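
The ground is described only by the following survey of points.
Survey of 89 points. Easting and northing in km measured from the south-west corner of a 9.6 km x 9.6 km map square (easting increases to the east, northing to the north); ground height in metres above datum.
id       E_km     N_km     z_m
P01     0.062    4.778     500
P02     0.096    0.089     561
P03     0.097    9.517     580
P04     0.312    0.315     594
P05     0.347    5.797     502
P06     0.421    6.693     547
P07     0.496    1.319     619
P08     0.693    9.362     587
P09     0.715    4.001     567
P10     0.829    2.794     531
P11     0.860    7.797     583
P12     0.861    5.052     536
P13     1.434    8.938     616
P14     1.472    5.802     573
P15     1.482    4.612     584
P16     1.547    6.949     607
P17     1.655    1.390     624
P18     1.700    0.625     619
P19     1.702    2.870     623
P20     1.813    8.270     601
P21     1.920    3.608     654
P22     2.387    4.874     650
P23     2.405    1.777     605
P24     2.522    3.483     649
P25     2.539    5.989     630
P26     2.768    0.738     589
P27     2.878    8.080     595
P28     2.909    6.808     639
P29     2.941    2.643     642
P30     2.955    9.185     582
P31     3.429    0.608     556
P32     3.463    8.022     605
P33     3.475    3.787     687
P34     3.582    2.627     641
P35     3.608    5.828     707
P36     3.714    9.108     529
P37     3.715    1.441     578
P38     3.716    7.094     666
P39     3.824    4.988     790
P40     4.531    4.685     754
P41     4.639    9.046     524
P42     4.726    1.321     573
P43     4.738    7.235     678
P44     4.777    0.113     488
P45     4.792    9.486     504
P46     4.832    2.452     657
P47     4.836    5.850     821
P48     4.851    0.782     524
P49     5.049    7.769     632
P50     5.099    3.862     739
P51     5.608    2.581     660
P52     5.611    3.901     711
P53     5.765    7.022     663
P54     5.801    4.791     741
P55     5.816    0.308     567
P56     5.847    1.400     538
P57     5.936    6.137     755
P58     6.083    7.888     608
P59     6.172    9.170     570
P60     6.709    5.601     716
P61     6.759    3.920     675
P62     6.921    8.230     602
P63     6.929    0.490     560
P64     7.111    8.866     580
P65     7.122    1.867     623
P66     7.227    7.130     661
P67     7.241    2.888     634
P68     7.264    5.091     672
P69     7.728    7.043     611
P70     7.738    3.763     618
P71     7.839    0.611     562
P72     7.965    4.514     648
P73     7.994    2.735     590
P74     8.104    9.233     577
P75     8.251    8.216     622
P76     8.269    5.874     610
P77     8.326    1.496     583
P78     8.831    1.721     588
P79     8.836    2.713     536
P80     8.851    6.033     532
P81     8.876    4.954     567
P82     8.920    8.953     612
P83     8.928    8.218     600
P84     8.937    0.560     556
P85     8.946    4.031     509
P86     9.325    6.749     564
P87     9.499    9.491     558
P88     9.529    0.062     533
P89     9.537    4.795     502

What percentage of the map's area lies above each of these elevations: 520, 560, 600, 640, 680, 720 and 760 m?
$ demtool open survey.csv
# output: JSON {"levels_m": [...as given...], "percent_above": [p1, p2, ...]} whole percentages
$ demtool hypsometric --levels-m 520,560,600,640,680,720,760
{"levels_m": [520, 560, 600, 640, 680, 720, 760], "percent_above": [94, 80, 52, 29, 15, 9, 4]}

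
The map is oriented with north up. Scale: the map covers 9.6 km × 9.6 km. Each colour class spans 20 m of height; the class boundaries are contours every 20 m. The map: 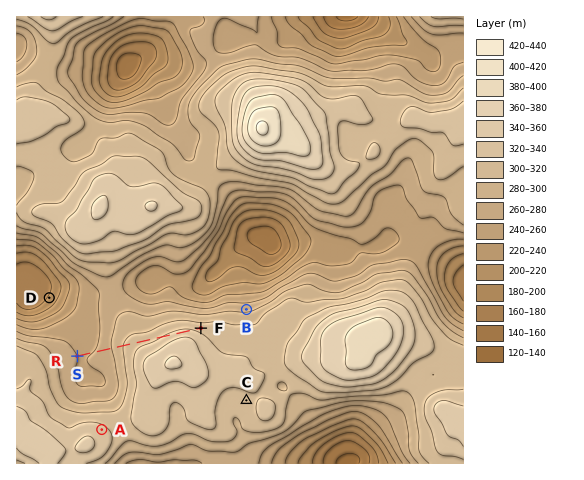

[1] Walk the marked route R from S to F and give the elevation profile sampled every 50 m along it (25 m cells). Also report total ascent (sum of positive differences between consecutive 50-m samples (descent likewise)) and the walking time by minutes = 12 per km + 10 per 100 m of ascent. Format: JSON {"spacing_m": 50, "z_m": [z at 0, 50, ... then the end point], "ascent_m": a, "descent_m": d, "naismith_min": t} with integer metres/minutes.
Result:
{"spacing_m": 50, "z_m": [260, 259, 258, 258, 258, 259, 259, 260, 261, 262, 264, 266, 269, 272, 275, 280, 284, 288, 292, 296, 299, 302, 305, 307, 309, 310, 311, 312, 312, 313, 313, 313, 314, 314, 315, 317, 318, 320, 321, 323, 324, 325, 326, 327, 328, 328, 328, 327, 326, 324, 322, 319, 317, 314, 311, 311], "ascent_m": 70, "descent_m": 19, "naismith_min": 40}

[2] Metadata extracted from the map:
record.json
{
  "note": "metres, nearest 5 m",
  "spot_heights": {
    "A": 325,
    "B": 275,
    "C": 315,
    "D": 185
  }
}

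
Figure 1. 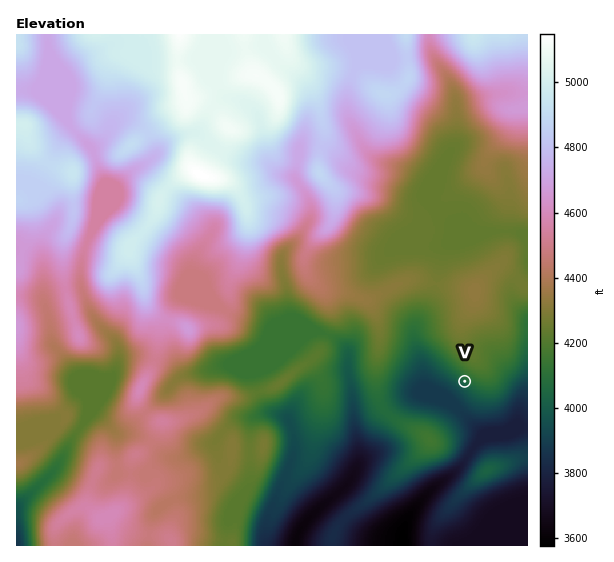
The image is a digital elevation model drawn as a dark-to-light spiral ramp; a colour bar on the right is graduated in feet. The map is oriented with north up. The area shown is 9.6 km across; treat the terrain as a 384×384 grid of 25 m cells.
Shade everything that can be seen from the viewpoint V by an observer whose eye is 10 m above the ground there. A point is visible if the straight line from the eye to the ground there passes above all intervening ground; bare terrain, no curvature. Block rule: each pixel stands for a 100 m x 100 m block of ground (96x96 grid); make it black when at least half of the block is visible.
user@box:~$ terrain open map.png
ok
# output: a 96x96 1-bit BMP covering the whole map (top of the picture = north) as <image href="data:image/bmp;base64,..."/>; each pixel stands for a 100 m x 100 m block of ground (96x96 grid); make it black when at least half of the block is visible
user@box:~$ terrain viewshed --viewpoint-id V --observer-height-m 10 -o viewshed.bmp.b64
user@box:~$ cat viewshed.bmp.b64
<image width="96" height="96" href="data:image/bmp;base64,Qk2+BAAAAAAAAD4AAAAoAAAAYAAAAGAAAAABAAEAAAAAAIAEAAATCwAAEwsAAAIAAAAAAAAA////AAAAAAAAADAD/GAAAAAAAAAAADgH/+AAAAAAAAAAADwH/+AAAAAAAAAAAD4P/mAAAAAAAAAAAD8H/nAAAAAAAAAAAB8D/jAAAAAAAAAAAB8D/jAAAAAAAAAAAB+D/jgAAAAAQAAAAB+D/xwAAAAAYAAAAA+D/xwAAAAAIAAAAAQT/44AAAAAMAAAAAAf/84AAAAAGAAAAAAf+ccAAAAAHAAAAAAf8IcAAAAADwAAAAA/8AMAAAAAD8AAAAD/4AOAAAAAD/gAAAH/4AOAAAAAB/8AAAHHwAPAAAAAB/8AAAAHwAPAAAAAR/8AAAAHwEPAAAAD9/8AAAAH8OPAAAAH/+AAAAAH/OOAAAAP/gAAAAAP//eAAAA//gAAAAAP//8AAAH//AAAAAAIf/wAAAP//AAAAAAAH/gAIAf//gAAAAAAD/wAIA///gAAAAEAB/+AIA///gAAAAGAA/DAIA///gAAAAHAA4BgAA///gAAAADwAAAwAB///gAAAADwAAAYAB///gAAAAB8AAAMAB///AAAAAB+AAAAAA//+AAAAAA/gAAAAA//8AAAAAA9wAAAAA//gAAAAAAY4AAAAA//AAAAAAAA4AAAAA//AAAAAAAA/gAAAA/8AAAAAAAA/4AAAA/gAAAAAAAA/8AAAA/gAAAAAAAA+4AAAA/AAAAAAAAA44AAAA/AAAAAAAAAAAAAAB/AAAAAAADgAAAAAB/AAAAAAADgAAAAAB/AAAAAAADgAAAAAA/AAAAAAADgAAAAIAOAAAAAAADwAAAAAACAAAAAAAHwAAAAAAAAAAAAAAHwAGAAAAAAAAAAAAHwADgAAAAAAAAAAAPwADgAAAAAAAAAAAPwADwAAAAAAAAAAAPwADwAAAAAAAAAAAPwAD4BAAAAAAAAAAP4AD8B4AAAAAAAAAH4AB+A+AAAAAAAAAD8AB/gfAAAAAAAAAB8AB/wPAAAAAAAAAB8AB/wHgAAAAAAAAA8AB/wHgAAAAAAAAAcAB/wDwAAAAAAAAAcAB/gD4AAAAAAAAAYAB/gD4AAAAAAAAAAAAnAD4AAAAAAAAAAADAAB4AAAAAAAAAAAPAAAAAAAAAAAAAAB+AAAAAAAAAAAAAAAEAAAAAAAAAAAAAAAAAAAAAAAAAAAAAAAAAAAAAAAAAAAAAAAAAAAAAAAAAAAAAAAAAAAAAAAAAAAAAAAMAAAAAAAAAAAAAAAMAAAAAAAAAAAAAAAMAAAAAAAAAAAAAAAAAAAAAAAAAAAAAAAAAAAAAAAAAAAAAAAAAAAAAAAAAAAAAAAAAAAAAAAAAAAAAAAAAAAAAAAAAAAAAAAAAAAAAAAAAAAAAAAAAAAAAAAAAAAAAAAAAAAAAAAAAAAAAAAAAAAAAAAAAAAAAAAAAAAAAAAAAAAAAAAAAAAAAAAAAAAAAAAAAAAAAAAAAAAAAAAAAAAAAAAAAAAAAAAAAAAAAAAAAAAAAAAAAAAAAAAAAAAAAAAAAAAAAAAAAAAAAAAAAAAAAAAAAAAAAAAAAAAAAAAAAAAAAAAAAAAAAAAAA="/>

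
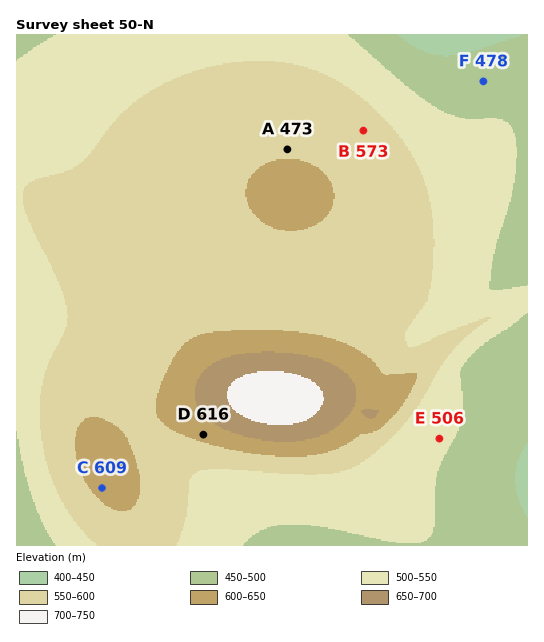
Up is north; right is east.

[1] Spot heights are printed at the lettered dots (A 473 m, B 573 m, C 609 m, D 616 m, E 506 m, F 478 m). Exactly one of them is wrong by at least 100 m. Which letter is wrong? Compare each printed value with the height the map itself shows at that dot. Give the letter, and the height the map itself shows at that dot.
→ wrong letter A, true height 598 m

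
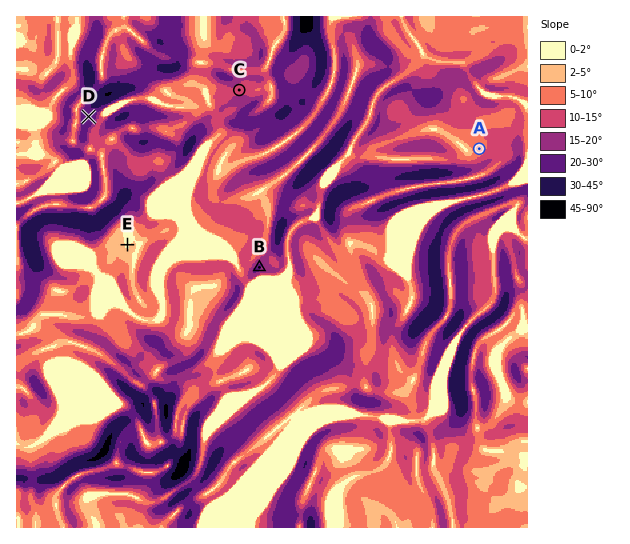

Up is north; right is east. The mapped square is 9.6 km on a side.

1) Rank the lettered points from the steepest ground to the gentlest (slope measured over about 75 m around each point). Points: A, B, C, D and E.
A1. D B C A E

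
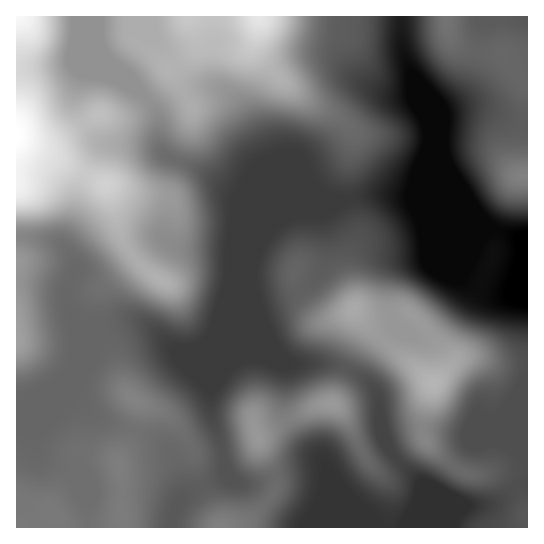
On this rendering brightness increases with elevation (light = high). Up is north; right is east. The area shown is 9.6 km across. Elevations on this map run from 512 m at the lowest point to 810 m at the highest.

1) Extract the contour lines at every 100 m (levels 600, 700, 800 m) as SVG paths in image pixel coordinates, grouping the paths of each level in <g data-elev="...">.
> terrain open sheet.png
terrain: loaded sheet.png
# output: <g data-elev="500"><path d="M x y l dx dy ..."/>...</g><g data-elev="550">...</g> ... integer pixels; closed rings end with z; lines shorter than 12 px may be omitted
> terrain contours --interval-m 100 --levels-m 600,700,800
<g data-elev="600"><path d="M281 527l2-8 12-18 4-11 2-12-3-21 1-7 5-7 9-4 12-2 9 4 7 8 16 25 16 13 16 6 5-1 4-3 2-7-2-8-19-26-6-15-1-12 1-30 0-2 2-1 4 2 4 5 11 44 4 11 7 8 8 5 21 9 27 15 14 5 23 3 5 2 2 4-1 5-9 17 0 4"/><path d="M527 348l-33-17-32-12-41-31-35-19-7-10 0-18-2-8-8-9-10-3-8 2-22 13-8 0-19-2-11 2-12 11-9 18-2 10 2 12 16 48 4 7 5 5 24 12 2 4-4 6-20 10-10 3-8-1-21-7-7 0-6 2-8 6-11 13-6 11-5 14-2 2-6-4-16-24-25-22-9-14-5-19-1-6 2-5 6-1 19 6 9 0 9-4 7-11 9-28 4-16-1-27 3-26-3-26 0-9 2-5 23-31 13-8 20-8 12-1 12 2 10 4 8 5 6 6 14 23 6 4 8 2 6-2 7-4 30-31 2-7-3-6-30-27-10-13-3-8 0-4 3-4 15-8 4-6 3-12 2-30"/><path d="M423 17l3 25 9 17 14 14 26 14 8 11 1 11-8 26-1 15 3 12 13 29 6 8 8 5 9 3 13 0"/></g><g data-elev="700"><path d="M428 405l10-2 8-8 20-34 0-6-3-4-10-2-20 7-27-3-7 2 1 7 9 16 8 19 5 5z"/><path d="M355 326l7 1 4-2 3-4 1-7-1-7-2-5-5-4-5-2-6 1-5 4-5 6-2 6 1 4 3 4z"/><path d="M17 222l22-1 28-8 11 1 15 12 38 45 17 15 11 7 10 2 7-1 5-5 1-7-4-7-29-20-7-8-3-8-1-6 2-7 13-21 4-11-2-7-19-22-8-15 0-11 8-18-1-8-8-10-18-11-12-3-20 2-6-2-4-5-6-12-3-9 6-28 1-18"/><path d="M112 17l1 20 4 10 24 20 13 18 18 17 11 21 4 3 4 1 5-1 5-4 8-12 1-8-6-16 3-5 6-4 6-1 9 2 27 8 27 10 9 1 6-3 3-4-1-7-10-20-2-9 1-8 8-19 2-10"/></g><g data-elev="800"><path d="M17 158l5-3 5-5 4-7 1-6-5-18-4-5-6-3"/></g>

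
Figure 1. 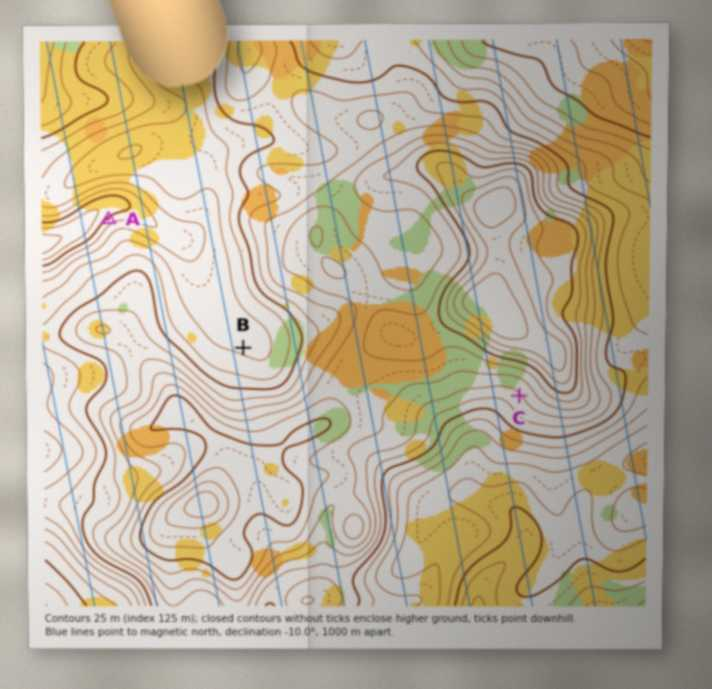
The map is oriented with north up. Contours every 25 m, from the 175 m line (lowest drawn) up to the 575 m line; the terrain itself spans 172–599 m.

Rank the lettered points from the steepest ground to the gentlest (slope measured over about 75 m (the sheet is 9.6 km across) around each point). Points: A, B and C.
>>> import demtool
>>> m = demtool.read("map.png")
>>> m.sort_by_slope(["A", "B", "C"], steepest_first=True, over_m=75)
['A', 'C', 'B']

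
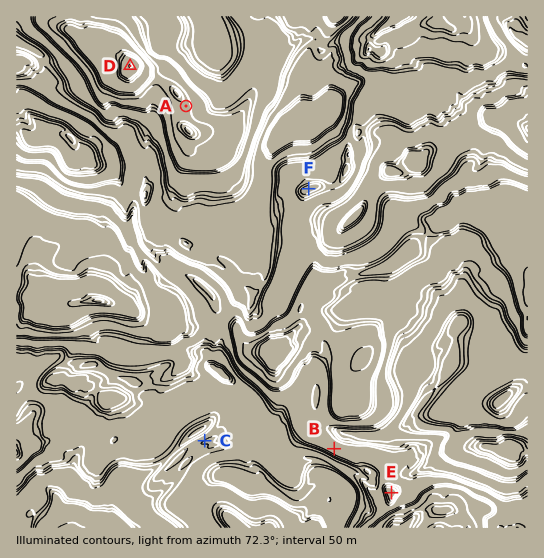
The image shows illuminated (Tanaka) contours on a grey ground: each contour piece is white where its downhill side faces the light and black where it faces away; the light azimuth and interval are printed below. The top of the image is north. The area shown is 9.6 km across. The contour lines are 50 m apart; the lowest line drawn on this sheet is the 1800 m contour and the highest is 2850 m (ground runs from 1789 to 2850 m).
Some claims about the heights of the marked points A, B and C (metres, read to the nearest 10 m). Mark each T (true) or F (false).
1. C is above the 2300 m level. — F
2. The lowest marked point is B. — F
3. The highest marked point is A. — T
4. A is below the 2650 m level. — T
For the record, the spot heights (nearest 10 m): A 2510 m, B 2320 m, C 2200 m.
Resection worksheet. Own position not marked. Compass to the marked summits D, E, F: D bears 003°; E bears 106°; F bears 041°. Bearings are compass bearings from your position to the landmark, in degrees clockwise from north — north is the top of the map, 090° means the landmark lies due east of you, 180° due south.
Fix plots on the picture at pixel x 112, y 413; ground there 2220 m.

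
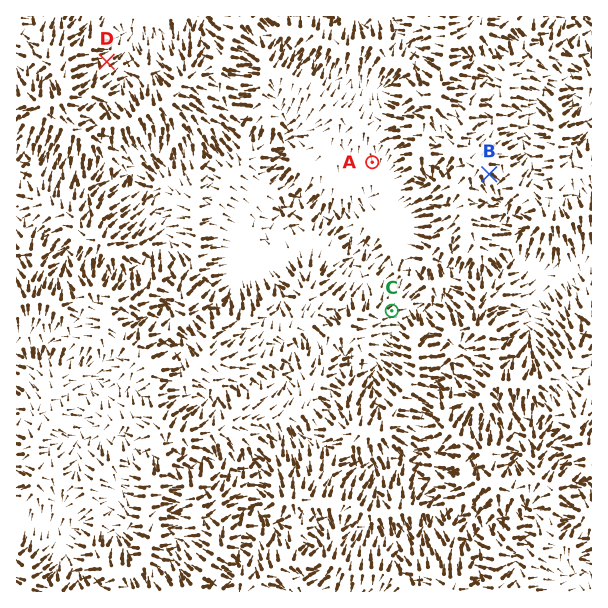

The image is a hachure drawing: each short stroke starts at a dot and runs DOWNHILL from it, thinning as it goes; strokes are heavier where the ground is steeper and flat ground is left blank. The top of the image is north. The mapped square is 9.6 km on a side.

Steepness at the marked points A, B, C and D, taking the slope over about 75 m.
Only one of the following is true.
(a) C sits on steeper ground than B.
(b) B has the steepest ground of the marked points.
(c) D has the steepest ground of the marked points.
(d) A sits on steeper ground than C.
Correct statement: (b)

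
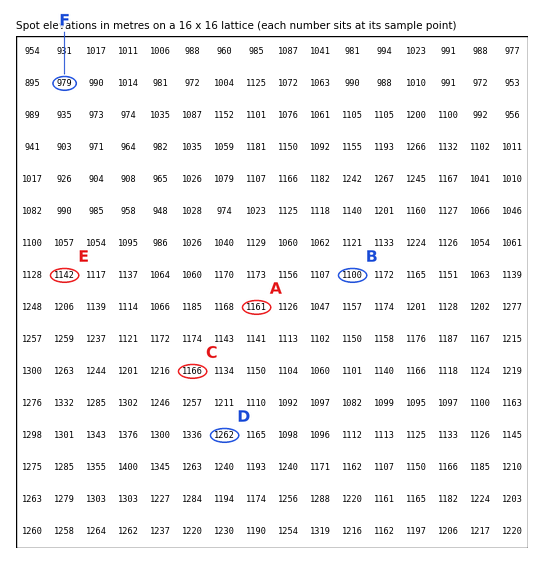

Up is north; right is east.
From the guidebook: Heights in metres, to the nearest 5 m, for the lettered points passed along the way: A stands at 1160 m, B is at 1100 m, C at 1165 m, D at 1260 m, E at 1140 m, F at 980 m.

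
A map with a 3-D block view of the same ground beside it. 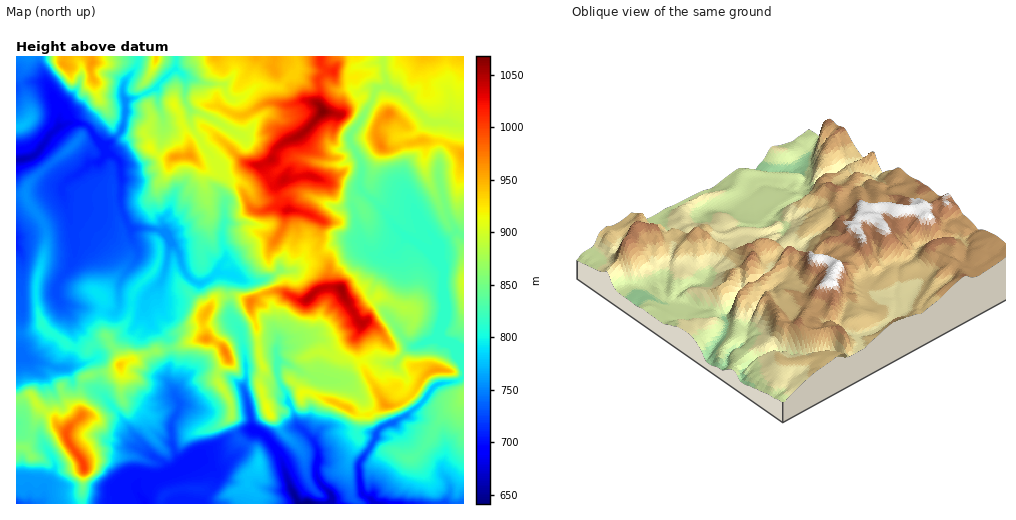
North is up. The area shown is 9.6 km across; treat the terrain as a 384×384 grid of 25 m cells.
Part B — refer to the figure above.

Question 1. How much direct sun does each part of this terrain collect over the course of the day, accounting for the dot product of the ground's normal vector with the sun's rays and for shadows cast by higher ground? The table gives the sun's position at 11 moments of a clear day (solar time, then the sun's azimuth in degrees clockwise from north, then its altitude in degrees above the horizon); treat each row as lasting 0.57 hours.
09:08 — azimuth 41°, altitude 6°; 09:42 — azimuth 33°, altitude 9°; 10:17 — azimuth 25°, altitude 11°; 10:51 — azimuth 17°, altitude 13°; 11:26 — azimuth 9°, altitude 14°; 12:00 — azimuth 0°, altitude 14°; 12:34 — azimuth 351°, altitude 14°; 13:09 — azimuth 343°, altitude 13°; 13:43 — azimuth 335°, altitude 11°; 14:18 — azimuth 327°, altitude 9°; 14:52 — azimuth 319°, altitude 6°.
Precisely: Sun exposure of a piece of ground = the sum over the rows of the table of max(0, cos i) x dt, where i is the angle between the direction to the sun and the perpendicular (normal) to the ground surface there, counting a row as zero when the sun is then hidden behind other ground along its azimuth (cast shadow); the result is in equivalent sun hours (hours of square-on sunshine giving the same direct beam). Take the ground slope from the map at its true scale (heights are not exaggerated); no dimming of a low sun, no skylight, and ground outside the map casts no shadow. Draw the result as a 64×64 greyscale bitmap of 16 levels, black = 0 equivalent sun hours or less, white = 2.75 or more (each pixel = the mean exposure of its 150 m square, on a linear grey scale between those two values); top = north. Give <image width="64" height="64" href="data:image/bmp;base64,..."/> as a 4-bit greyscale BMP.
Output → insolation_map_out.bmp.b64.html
<image width="64" height="64" href="data:image/bmp;base64,Qk12CAAAAAAAAHYAAAAoAAAAQAAAAEAAAAABAAQAAAAAAAAIAAATCwAAEwsAABAAAAAAAAAAAAAAABEREQAiIiIAMzMzAERERABVVVUAZmZmAHd3dwCIiIgAmZmZAKqqqgC7u7sAzMzMAN3d3QDu7u4A////ACNFVVQzREVWZmZmZmZmUzVmZmaIIAAlM2tiAAAAABMzVVVVVUI0RVZmZndmZWepZmZ4mqYxKGJFdRQyISEjM1RmVVRDMSI0VmZmeId3d4u5ZmVGYzSIETVkMkRDNEVVVFREQxAAABJWZmZ3d3d3eJdmVXhkRYMjRWQzRDM0RnZEEQASIiERESRVVVZmZ3ZmmoZmh1RFVFZVZEMzMzRWZEQAABNERnUhEBEjRFZmdmZ6uGeHRVVHh2ZFUzMzRFVVRCM0UyEpqIZENHdCRWZVZVaZiYUzRTVWZROEM1ZmVUVURYdCEXypdniYYyVSESIkRFeaYyJGVFVVIFhWiIdURVWZZTIlu6mnRlVDaGMAAAASNoUhE2ZTRERCBaqYh2VEVYhkIkeIl0V1VDVlVjEAAAJWUgA2diMzMyIAFHdnZlVWdlMzd0MiFERDRVZniHQQACMgATQxESEQAAABNFZmVVVmU1fLUSFFRBNVVWiJmZQAAQAAAQAAAAAAAAACZ3ZVVVZTa962WKhRJVZkV4iIiGVTMTQAAAAAABMwAAATRmVWVUWtus7/yTE0Z3ZWh2VWZ1NFh4IAAAAUipQRAAJVZmVEWryb//yVNWVWd2VVRDNYUkeqYyEAJr25dXqDACZmZraduovLqFRFMzNWVEQzIolBN5UjUkru25ZFmIlQAVZm//3IeqhlQ0MxJEVEMzElpyJYdhOb3LqYZViXZ4QAAmmu/t37hCMyIRJ3ZDNVRWlRFIdlJqqHd3dkWZiYhxAAFpmojP7MhkU0eFQzIzeYcwA2hHaKl2ZmVUSJirdXYQAUiIiHZ539yEQxMyIyMkdhA2ZWh7hFVVQ0R5iahWaJrvp3dlQzQ2mb2mZSESIRATNJVVl2RERERENGZUNa3///12ZVVUNFRFfP/pQyEQAAJJpFZ2VoiGVlQhIzISv//+p2ZlQ1RXd0Nr3//Lp0EAAq2EV2RGZ4iHUxAiITmHmqmXZlRDR6mZVXmqmt2YmXVa/XRVZUVmZmVEQhETrFIkZ1M3ZEWLqZiaqHh3mZh5mry5VENVNENDRDNFERfIRDRWZUiHaLupiazLdod3m7dViHZDNlQzMQESJDRCfrVWRFZ3V3eKqpiJmZmWd3d3q3VFVTImQjIQABAjRrrcZFZVVmdXdoqYeJiHZ4dnd3d6uWMzIiMCEAAAEhNIz9ZFVmZmZlZnmYdlVVZnd2d3d3i9x0I0U1MQARADM1nOY0aIh3dlVmZ3dlRFVnd2Znd2Zs/6ZGzpMCFrlBE0ncpmiqqZh2VXZmZndmZ3iIdVd3Zov//u///6nv/7Qkatp5qqqpl2ZVd3ZWeJmZmHmXVXd4unvuzKrP//3O/+79uoq6mZmHZmZ3hlVoqrupiKqFV3qDI3h2UxA766q93v+6uqmHd3dniHeHVWeJqpmXm6hXiVVURVUzIRRFZ4mazNuqiHd3d3eJd4hmZneIiIh5qWaHVmVFZDMzMjJFZ5nLmYh3d3d3ZniHiHZmd3d3d3eId5dmZTRUREQxNEZnqph3dnd3d3dmd3Z4d3d3d3d3h2Z3lWZlVTM1ZjI0VWaah2ZmZnd3dmZnd3h3d2Z3d3d2VZhVZmVVRENFdDVEVUZmZlZmZ3ZnZWhWZ3d3Z3d2ZneLtlZUVFVVRFiXNEQzMiRmVmd2ZnZUZ1Vmd3d3d3ZnVUM0RGVERXh2VGdDIQAAFFVWZ2ZnZUVUVVaHd2Z3dmdCIkRFRWVEUxAAAhAAFZmWVWZ2ZnZlRlVVZ4h3ZmZmZkM0I1NkVVVWMSEBISau7bhVZ3ZmZmVWRVV4h3dmZmZmVDMjREZVVWdZu4eazexzV1Z3ZmZmVGZFZoh3d3ZmZmd3YzNFRWZURFl2Z5mqcgA1Z3VmZmVEZUR3d3d2d2ZmZ4mFMjVVVmQjh1Q0VkIAAUVmVWZmVEVlVJdmZmd3dmZniIZCE1RVMTd0RGUxEAAkVFVWZmVUNmVUqnVWZoh3ZmZlR2IRMzIkVDIkeHZDR5lCRVVVRENGZVWsuFVVV4h2ZlVTQxERJXZTESVnmJrO7sVFQxIzM0VWZbzchEVVd4dlQ0ZUEAFndmVGhkWKrMqHi2QxAAEjREVlNYu5VFVUaFQhAWhkNpdkN//8hmZkEUd4YxAAABRTM0UzNpqVRFdlQyE1nNyplkNa3cuVQzNXmJlCIiQgAkMTWCMzeKlkVkQxR4mJqpp0NauZqslCJFVBVSI1iYdURDerASNImpZTIDhUeYiXmlV7uXZmi7lTRCIzRWeHd5u7qqkyEiSJqUIRN5mGd2aXR7t0NYh5vLczIhFIl2VUWbqZiIZDM0RTEQElipd3Z5erhCIjaruZq2ISACeoVEeZh3dmiGRDMzIQE1WZeIVGioMiNmMnhmZolCNTJJp1eqhUVVaIdkMyEQAWdVZphEiDEjarqUEjNERXrNtje7y6lUVVZnh2QyEAEliFfNuYiWaaiaiZqZrLdovN3JRJvLlkVWZmd3VDIAATVmMAbKu5mqmZZFiazM3u7LvKiGi7pUZmZmZ4dTIQAhI1VHQBWrmbvMl2VXd3ebyIc1ZFZXZERWd2ZlVUMREUV5dTilEou5hSEVdlVDRoh2YyZVQiVEVVZlZlZUMgAiJXUxFKkhKXQ0Q0NmVUVmZ4l0RWd2ZkVWVVVVVlUxEmY1MjMyeFIjMkQ0ZVZVZnZmVFmlVnmXZVZVVVVVVURndjeIiGZodVZ2VVVVVVVmZmZmZ6plRFZmZmVVVm"/>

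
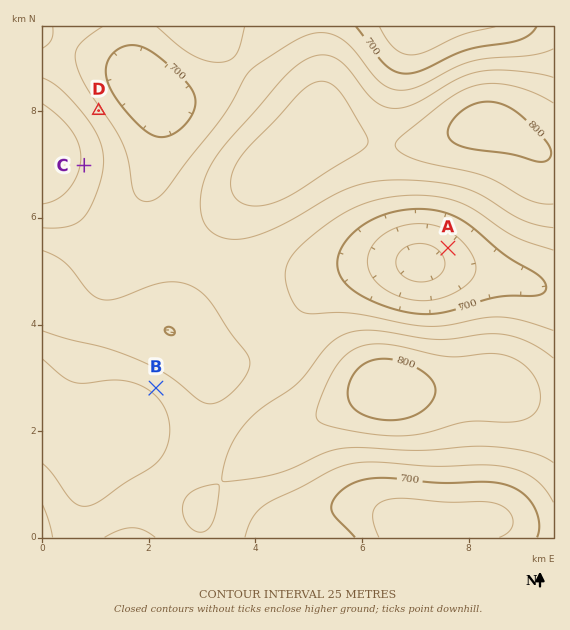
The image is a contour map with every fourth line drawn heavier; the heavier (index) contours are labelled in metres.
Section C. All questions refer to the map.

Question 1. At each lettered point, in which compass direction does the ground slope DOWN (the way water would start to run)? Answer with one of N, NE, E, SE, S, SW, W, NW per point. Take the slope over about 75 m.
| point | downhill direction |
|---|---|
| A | SW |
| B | NE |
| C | E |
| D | NE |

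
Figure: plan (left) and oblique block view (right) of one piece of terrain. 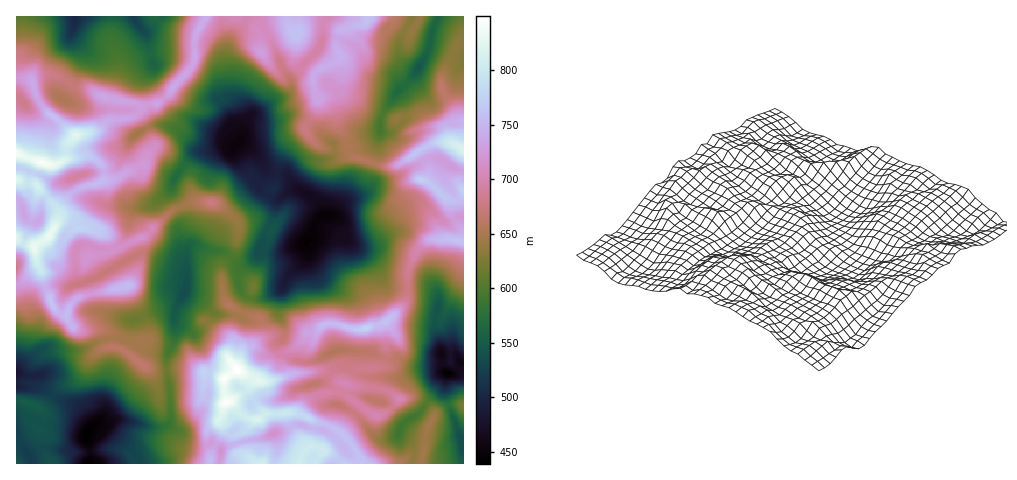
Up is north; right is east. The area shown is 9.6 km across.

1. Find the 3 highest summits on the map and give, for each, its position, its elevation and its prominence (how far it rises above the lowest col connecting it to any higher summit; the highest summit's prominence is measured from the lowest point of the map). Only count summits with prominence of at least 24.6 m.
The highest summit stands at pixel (237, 370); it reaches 850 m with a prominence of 411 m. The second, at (42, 162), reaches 846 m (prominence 194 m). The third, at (50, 234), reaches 833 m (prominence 58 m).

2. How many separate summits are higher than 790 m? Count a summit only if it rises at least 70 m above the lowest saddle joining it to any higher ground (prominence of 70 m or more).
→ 2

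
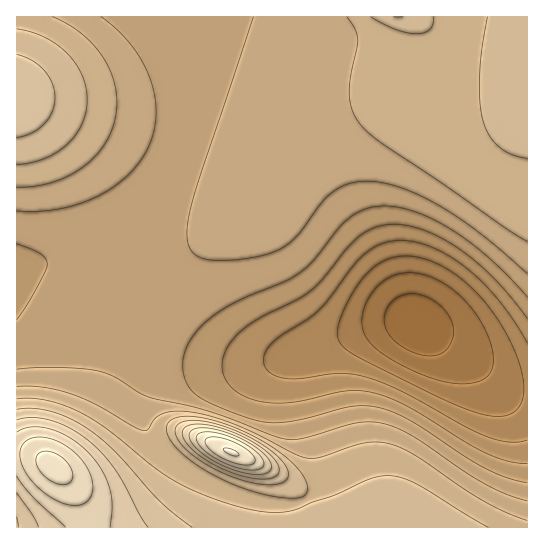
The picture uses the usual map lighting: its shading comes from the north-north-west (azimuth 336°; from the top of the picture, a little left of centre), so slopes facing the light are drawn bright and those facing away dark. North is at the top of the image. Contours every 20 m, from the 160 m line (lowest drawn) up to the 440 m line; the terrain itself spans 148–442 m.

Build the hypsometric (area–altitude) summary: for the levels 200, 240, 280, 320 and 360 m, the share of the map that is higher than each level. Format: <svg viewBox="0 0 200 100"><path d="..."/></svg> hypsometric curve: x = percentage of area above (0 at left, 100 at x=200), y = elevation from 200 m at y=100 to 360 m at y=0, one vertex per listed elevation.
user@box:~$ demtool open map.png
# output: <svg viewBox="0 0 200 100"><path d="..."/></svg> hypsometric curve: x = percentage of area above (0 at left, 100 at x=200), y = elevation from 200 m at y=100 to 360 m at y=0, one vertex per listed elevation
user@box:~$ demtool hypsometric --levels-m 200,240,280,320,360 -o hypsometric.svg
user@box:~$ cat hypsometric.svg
<svg viewBox="0 0 200 100"><path d="M185 100l-18-25-58-25-74-25-25-25"/></svg>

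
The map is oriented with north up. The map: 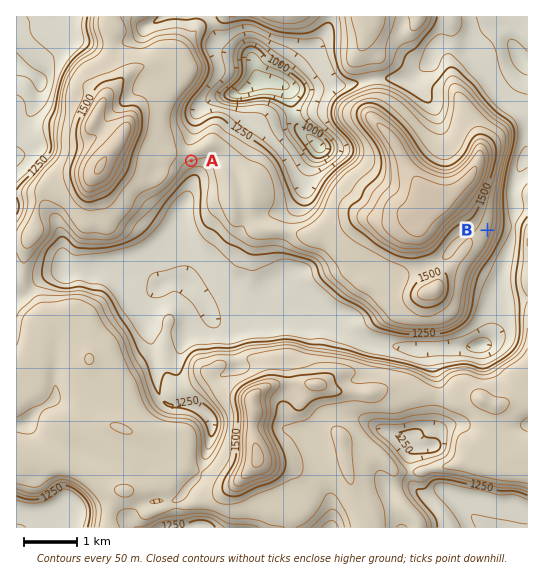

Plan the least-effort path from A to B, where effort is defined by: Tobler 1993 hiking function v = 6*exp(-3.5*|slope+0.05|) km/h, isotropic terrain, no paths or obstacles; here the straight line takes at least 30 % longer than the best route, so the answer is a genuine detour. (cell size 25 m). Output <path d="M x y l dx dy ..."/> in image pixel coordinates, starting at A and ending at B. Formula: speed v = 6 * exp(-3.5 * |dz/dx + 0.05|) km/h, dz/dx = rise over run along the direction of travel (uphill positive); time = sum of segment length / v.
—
<path d="M191 161l14 0 2 1 6 5 4 8 20 20 4 8 12 12 16 8 1 0 40 20 16 0 13 7 30 0 24 12 40 0 5-3 7-6 40-20 2-3"/>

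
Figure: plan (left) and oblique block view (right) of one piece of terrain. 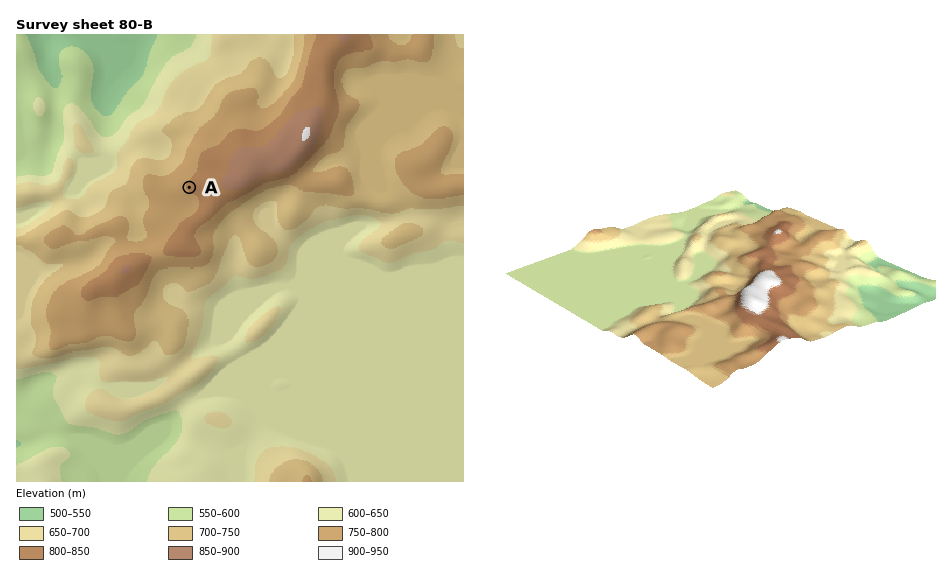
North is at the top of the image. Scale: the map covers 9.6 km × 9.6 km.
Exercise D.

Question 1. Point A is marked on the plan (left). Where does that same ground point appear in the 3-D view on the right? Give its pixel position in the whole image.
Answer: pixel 786 268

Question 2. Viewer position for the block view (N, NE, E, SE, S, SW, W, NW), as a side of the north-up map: NE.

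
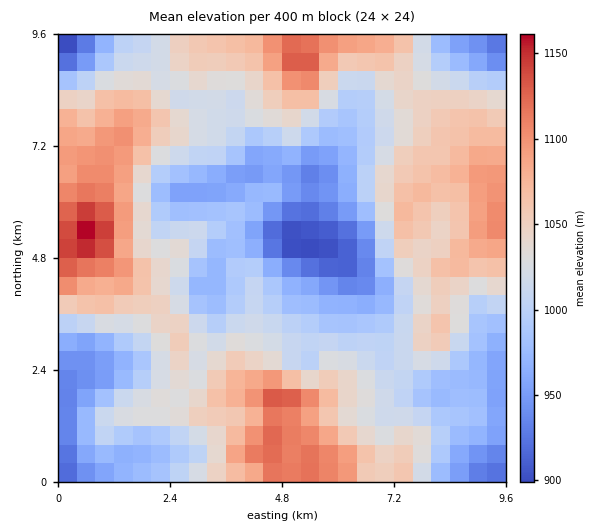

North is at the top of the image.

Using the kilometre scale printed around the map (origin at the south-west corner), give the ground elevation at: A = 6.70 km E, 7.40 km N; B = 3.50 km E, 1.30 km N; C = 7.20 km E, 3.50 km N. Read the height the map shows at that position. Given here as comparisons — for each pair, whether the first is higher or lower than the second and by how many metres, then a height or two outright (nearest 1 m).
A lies lower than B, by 55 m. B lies higher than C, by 54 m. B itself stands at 1050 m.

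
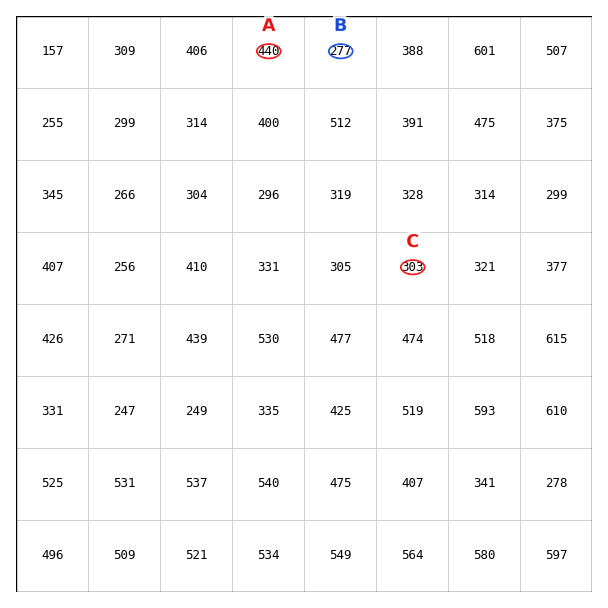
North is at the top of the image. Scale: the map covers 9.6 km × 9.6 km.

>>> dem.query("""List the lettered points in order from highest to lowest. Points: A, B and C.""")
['A', 'C', 'B']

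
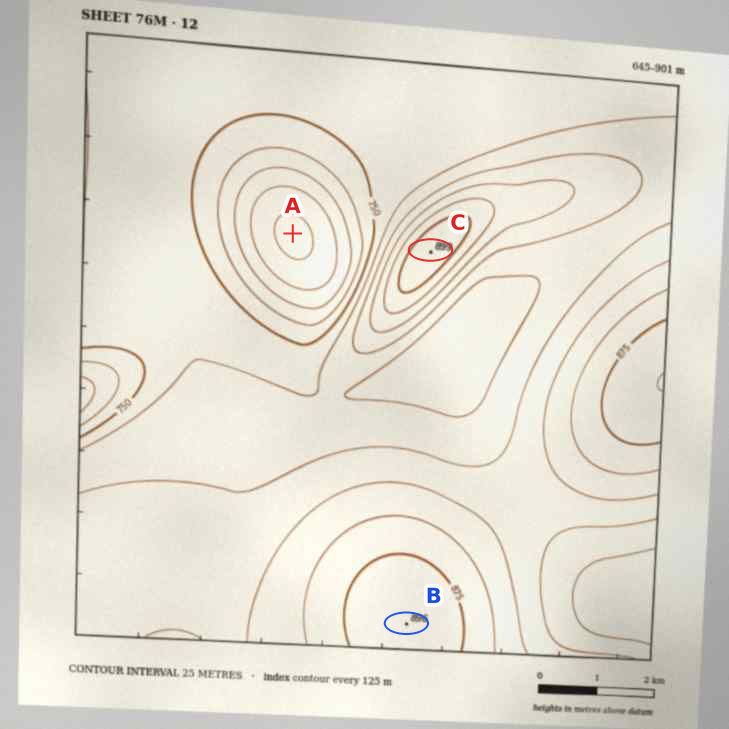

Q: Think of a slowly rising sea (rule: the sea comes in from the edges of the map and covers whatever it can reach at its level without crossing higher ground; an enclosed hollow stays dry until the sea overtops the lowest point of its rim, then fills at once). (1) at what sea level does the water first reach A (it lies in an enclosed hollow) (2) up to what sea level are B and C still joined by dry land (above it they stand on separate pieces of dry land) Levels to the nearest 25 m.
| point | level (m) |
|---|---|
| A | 750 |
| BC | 800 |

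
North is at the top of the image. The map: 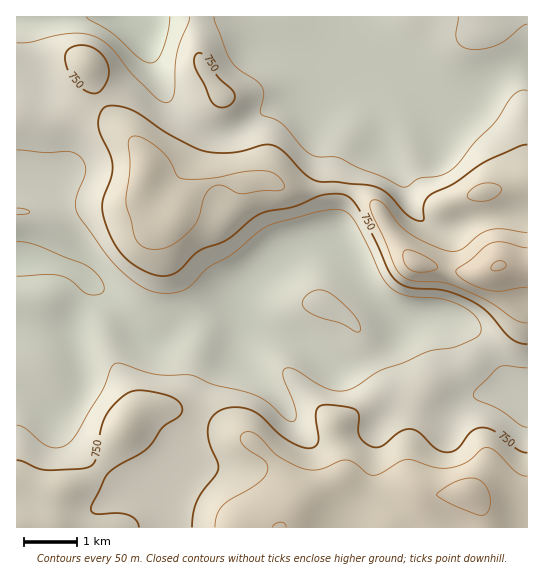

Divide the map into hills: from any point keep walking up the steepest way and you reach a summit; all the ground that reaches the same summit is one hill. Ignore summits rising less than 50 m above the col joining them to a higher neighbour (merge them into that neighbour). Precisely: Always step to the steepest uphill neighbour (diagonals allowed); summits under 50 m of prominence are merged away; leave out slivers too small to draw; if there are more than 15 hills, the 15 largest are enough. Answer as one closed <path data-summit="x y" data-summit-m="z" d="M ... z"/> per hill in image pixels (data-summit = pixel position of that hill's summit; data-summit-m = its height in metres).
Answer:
<path data-summit="498 266" data-summit-m="903" d="M527 16l-510 0-1 381 21 7 17 13 17-15 8-13 2-8 0-14-8-34 0-10 15-30 1-12-18-12-20-6 4 0 5-6 4-12 1-18-6-29-6-11-9-6 11-4 9-10 1-41 3-7 6-6 28-13 25-16 18-21 3-10-1-9 16 45 12 20 22 18 18 6 20-2 46-28 37-10 9-7 12-20 8-7 10-2 22 7 0 27 4 22-2 36-24 3-10 9-7 18-3 40-5 22-18 0-13 4-19 10-15 10-16 16-8 10-3 8 3 15 8 10 48 19 26 20 12 6 20-4 25-13 14-14 10-19 21-3 27 3 11 5 15 14 16 23 13 26 9 6 9 2z"/><path data-summit="469 493" data-summit-m="869" d="M90 281l-2 12-15 30 0 10 8 34 0 14-5 13-5 8-17 15-17-13-15-7-6 1 1 130 511-1 0-132-10-2-9-6-24-42-20-21-23-8-36 3-10 19-14 14-25 13-20 4-12-6-26-20-48-19-7-7-5-14-41 13-39 25-10-1-18-15-15-20z"/><path data-summit="147 166" data-summit-m="824" d="M147 44l1 9-3 10-18 21-25 16-28 13-6 6-3 7-1 41-9 10-11 4 9 6 6 11 6 29-1 18-4 12-5 6-4 0 14 4 21 10 30 28 15 20 12 12 10 4 6 0 39-25 40-12 5-13 8-10 16-16 22-14 25-10 18 0 5-22 4-46 6-12 7-8 13-4 14 0 2-36-4-22 1-26-15-6-14-2-6 3-6 6-12 20-9 7-37 10-46 28-10 2-16-1-20-11-18-18-14-28z"/>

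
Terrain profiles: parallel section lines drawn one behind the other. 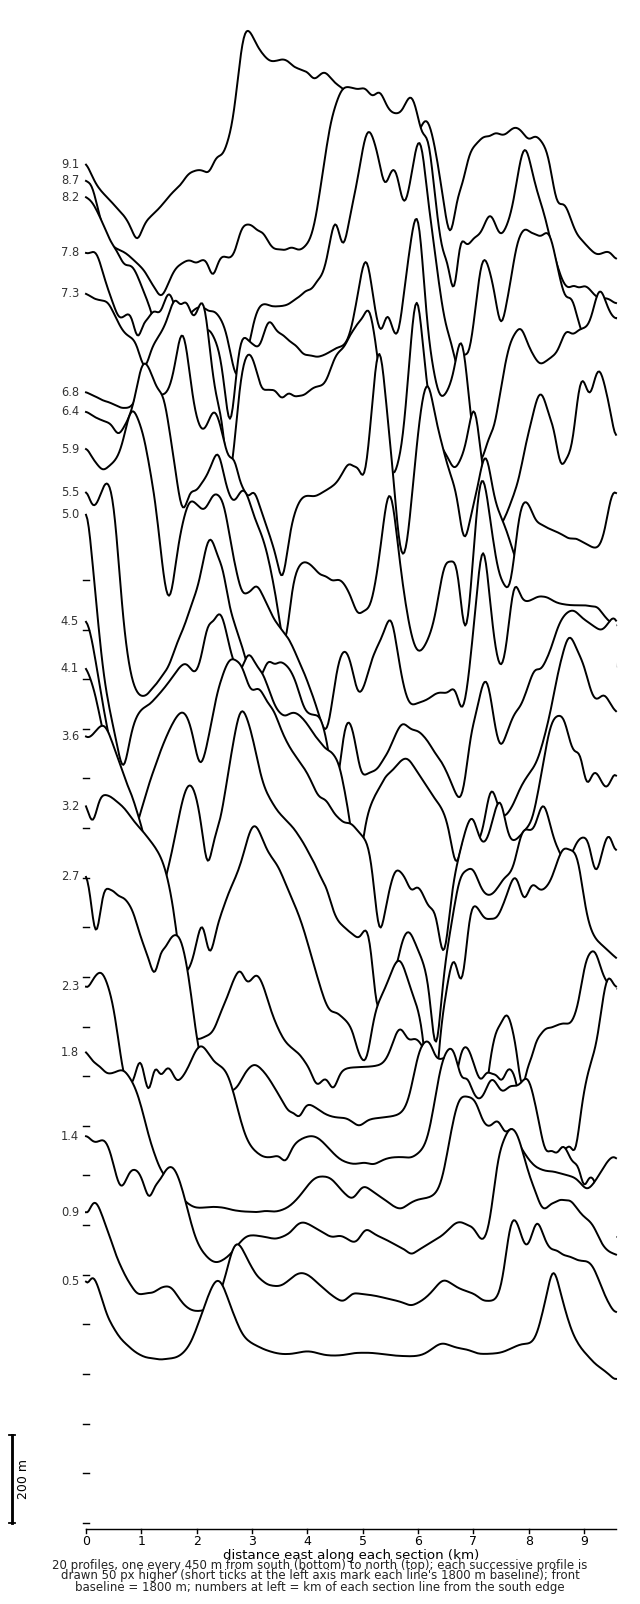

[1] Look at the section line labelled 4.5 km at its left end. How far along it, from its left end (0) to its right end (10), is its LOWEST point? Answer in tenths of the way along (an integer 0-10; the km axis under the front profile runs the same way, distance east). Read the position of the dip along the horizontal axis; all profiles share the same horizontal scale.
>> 7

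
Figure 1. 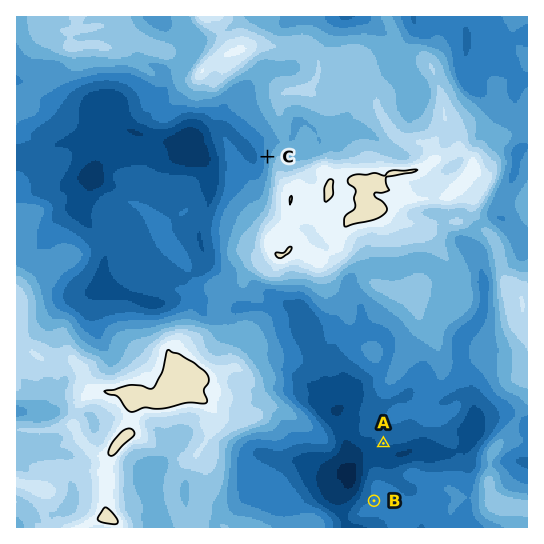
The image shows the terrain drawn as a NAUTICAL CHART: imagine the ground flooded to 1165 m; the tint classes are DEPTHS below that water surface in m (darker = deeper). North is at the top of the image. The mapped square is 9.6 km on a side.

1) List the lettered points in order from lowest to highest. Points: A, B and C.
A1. A B C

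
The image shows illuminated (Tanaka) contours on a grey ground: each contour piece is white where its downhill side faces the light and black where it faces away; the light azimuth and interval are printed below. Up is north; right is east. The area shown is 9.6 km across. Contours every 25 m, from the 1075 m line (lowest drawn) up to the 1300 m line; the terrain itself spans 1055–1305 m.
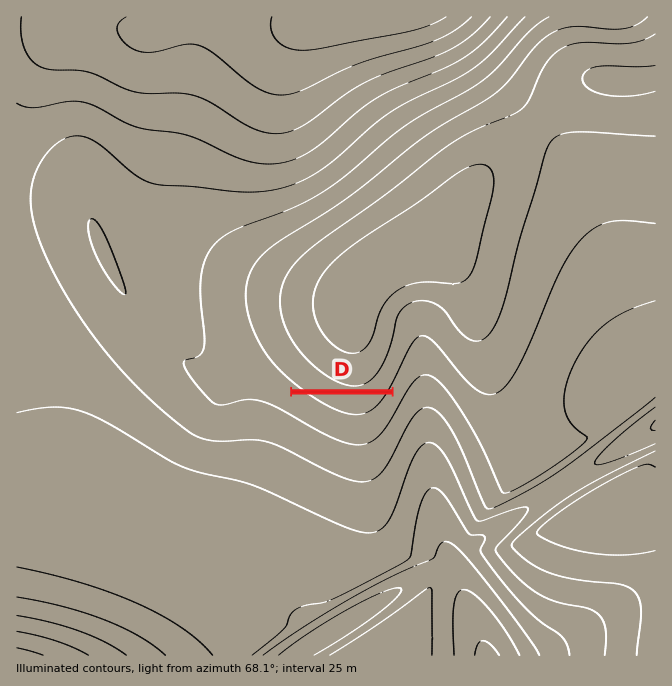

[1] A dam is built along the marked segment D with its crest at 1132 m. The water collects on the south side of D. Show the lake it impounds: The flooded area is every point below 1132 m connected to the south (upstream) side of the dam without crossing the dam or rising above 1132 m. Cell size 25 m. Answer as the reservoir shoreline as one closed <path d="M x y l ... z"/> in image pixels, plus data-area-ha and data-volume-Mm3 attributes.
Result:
<path d="M390 394l-92 1 17 13 23 11 10 2 2 2 14 0 10-5 9-10 0-1 5-5 3-7-1-1z" data-area-ha="39" data-volume-Mm3="3.71"/>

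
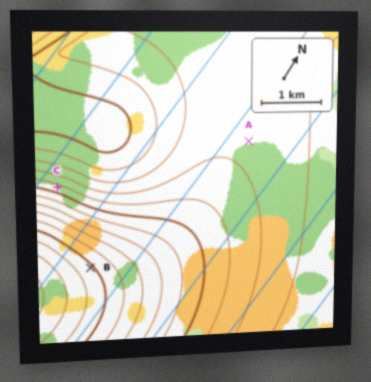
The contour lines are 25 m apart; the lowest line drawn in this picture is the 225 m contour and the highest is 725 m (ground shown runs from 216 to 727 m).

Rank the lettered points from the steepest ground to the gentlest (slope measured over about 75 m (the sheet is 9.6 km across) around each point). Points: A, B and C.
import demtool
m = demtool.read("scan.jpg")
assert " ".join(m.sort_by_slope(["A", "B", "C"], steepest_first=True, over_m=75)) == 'C B A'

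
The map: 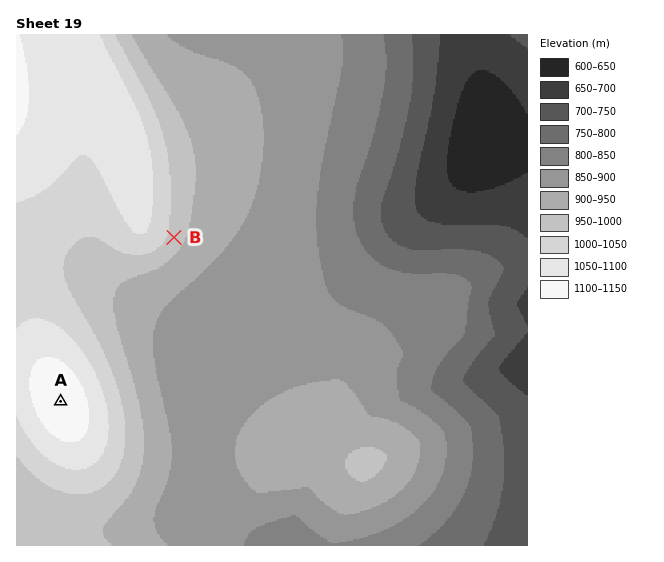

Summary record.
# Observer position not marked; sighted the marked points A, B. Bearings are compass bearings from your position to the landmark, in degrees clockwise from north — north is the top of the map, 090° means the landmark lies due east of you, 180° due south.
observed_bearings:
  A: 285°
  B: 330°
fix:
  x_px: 307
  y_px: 467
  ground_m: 930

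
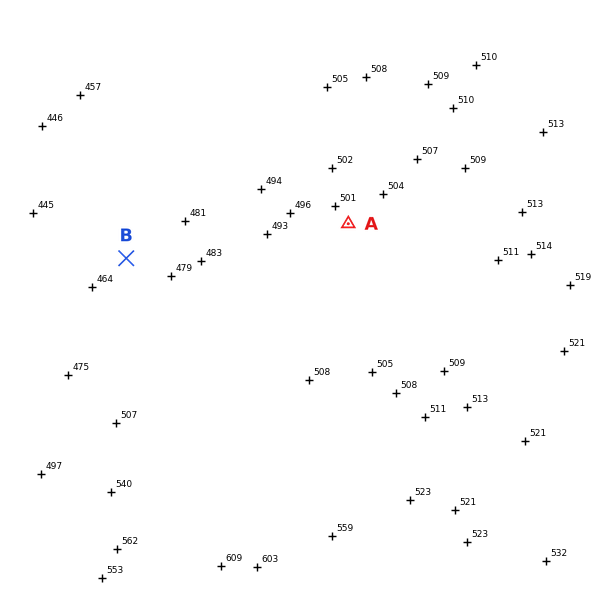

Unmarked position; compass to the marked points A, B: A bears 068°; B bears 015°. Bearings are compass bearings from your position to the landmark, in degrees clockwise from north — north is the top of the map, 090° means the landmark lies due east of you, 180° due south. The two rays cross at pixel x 110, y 320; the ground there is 470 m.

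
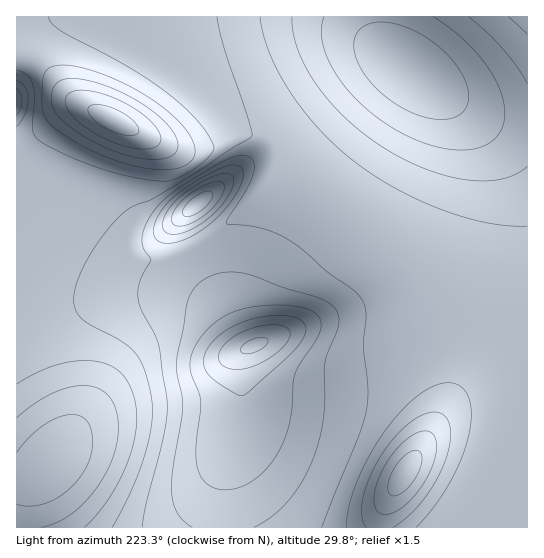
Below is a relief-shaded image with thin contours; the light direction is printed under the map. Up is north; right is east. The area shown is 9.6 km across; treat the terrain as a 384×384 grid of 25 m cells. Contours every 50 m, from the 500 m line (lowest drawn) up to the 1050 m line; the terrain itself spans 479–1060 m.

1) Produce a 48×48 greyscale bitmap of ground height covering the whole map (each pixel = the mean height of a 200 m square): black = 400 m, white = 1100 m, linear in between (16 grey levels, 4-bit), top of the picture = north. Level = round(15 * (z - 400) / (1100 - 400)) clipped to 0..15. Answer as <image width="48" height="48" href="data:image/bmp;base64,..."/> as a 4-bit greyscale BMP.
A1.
<image width="48" height="48" href="data:image/bmp;base64,Qk32BAAAAAAAAHYAAAAoAAAAMAAAADAAAAABAAQAAAAAAIAEAAATCwAAEwsAABAAAAAAAAAAAAAAABEREQAiIiIAMzMzAERERABVVVUAZmZmAHd3dwCIiIgAmZmZAKqqqgC7u7sAzMzMAN3d3QDu7u4A////AFVVZmd4iJmaqqqqqpmZmIdmZneIiIiIiFVVVWZ3iJmaqqqqqqmZmIdmVWd4iIiIiEREVVZniJmqqqqqqqqZmYdlVVZ3iIiIiERERVVneJmqq7u7qqqpmYh2VEVniIiIiERERFVmeImqq7u7uqqpmZh2VERXeIiIiEREREVWd4mqu7u7u6qqmZh2VERWeIiIiEREREVWZ4mau7u7u7qqmZiHZURWd4iIiERERERVZ4mau7vLu7qqqZmIdlRVZ4iIiFRERERVZ4iaq7zMu7uqqZmIdmVWZ4iIiFVERERVZ3iaq7zMy7uqqZmYh2ZmZ3iIiFVUREVVZ3iaq7zMy7uqqZmYiHdmd3iIiGVVVVVVZ3iaq7zMy7uqqZmYiId3d3iIiGZlVVVWZ3iaq7zMy7u6qZmYiIh3d4iIiGZmZVVmZ4iau8zMzLu6qZmYiIiIeIiIiHZmZmZmd4iau8zdzLu6qZmYiIiIiIiIiHd3ZmZnd4iavM3d3cu6qZmYiIiIiIiIiHd3d3d3eImavM3u7dy7qpmYiIiIiIiIiHd3d3d3iImaq83e7t3LqpmYiIiIiIiIiHd3d3eIiImaq7zN3d3MupmYiIiIiIiIiHd3d4iIiJmaqru8zMzLuqmYiIiIiIiIiHd3d4iIiZmaqqq7u7u7qpmYiIiIiIiIiHd3eIiIiZmZqqqqqqqqqZmYiIiIiIiIiHd3d4iIiZmZqqqqqqqZmZmIiIiIiIiIiHd3d4iIiZmZmqqqqpmZmYiIiIiIiIiIiHd3d4iIiJmZmZqpmZmZmIiIiIiIiIiIiHd3d3iIiJmZmZmZmZmZiIiIiIiIiIiIiHd3d3iIiJmZmZmZmZmYiIiIiIiIiIiIiHd3d3eIiJq6qZmZmZiIiIiIiIiIiIiIiHd3d3d4iJrMypmZmIiIiIiIiIiIiImZmXd3d3d3iIq93LmIiIiIiIiIiIiImZmZmXd3d3d3d4is3cuYiIiIiIiIiIiZmZmZmXd3d3d3d3eKzdypiIiIiIiIiJmZmZmZmXd3d3d3d3Z3m8y5iIiIiIiImZmZmqqqqXd3d3dmZmVWeJqpiIiIiIiZmZmqqqqqqnd3dmZlVURVVniZiIiIiImZmaqqqqqqqnd2ZmVEQzRFVmeIiIiIiJmZqqqru7u6qndmZUQzIjNFVnd3iIiIiZmaqru7u7u7qnZlVDMiIjNFZnd3iIiImZqqq7u7y7u7qodlQyIiIzRWZ3d3iIiJmaqru7zMzMu7qodUMyIiNEVmd3d4iIiZmqq7vMzMzMu7qpdUMzM0RVZnd3d4iIiZmqu7zMzMzMu7qodURERFVmZ3d3d4iImZqru8zM3czMu7qnZVVVVWZnd3d3eIiJmaqrvMzd3czMu6qmZlVmZmZ3d3d3eIiJmaq7zMzd3MzLu6qWZmZmZnd3d3d3eIiJmqq7zMzdzMy7uqmWZmZmd3d3d3d3iIiZmqu7zMzMzMu7qqmWZmZnd3d3d3d3iIiZmqu7zMzMzLu6qpmWZmZnd3d3d3d3iIiZmqu7vMzMu7qqmZmA=="/>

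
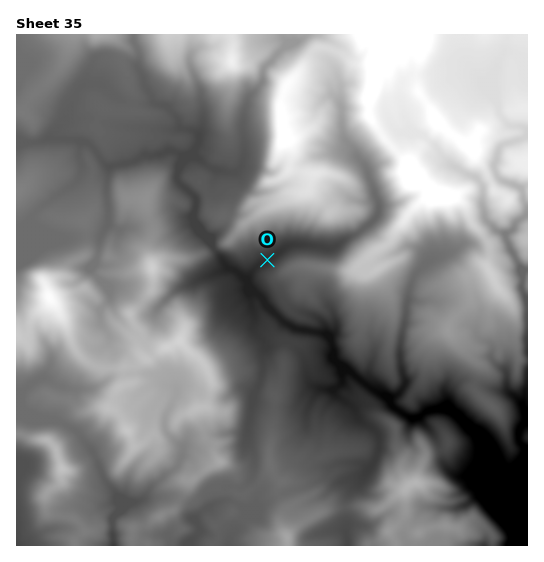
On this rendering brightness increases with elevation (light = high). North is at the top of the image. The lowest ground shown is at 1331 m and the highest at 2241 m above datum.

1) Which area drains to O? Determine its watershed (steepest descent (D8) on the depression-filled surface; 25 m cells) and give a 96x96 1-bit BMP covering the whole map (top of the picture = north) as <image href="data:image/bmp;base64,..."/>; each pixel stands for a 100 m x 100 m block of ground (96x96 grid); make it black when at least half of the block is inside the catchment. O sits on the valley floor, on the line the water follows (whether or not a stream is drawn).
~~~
<image width="96" height="96" href="data:image/bmp;base64,Qk2+BAAAAAAAAD4AAAAoAAAAYAAAAGAAAAABAAEAAAAAAIAEAAATCwAAEwsAAAIAAAAAAAAA////AAAAAAAAAAAAAAAAAAAAAAAAAAAAAAAAAAAAAAAAAAAAAAAAAAAAAAAAAAAAAAAAAAAAAAAAAAAAAAAAAAAAAAAAAAAAAAAAAAAAAAAAAAAAAAAAAAAAAAAAAAAAAAAAAAAAAAAAAAAAAAAAAAAAAAAAAAAAAAAAAAAAAAAAAAAAAAAAAAAAAAAAAAAAAAAAAAAAAAAAAAAAAAAAAAAAAAAAAAAAAAAAAAAAAAAAAAAAAAAAAAAAAAAAAAAAAAAAAAAAAAAAAAAAAAAAAAAAAAAAAAAAAAAAAAAAAAAAAAAAAAAAAAAAAAAAAAAAAAAAAAAAAAAAAAAAAAAAAAAAAAAAAAAAAAAAAAAAAAAAAAAAAAAAAAAAAAAAAAAAAAAAAAAAAAAAAAAAAAAAAAAAAAAAAAAAAAAAAAAAAAAAAAAAAAAAAAAAAAAAAAAAAAAAAAAAAAAAAAAAAAAAAAAAAAAAAAAAAAAAAAAAAAAAAAAAAAAAAAAAAAAAAAAAAAAAAAAAAAAAAAAAAAAAAAAAAAAAAAAAAAAAAAAAAAAAAAAAAAAAAAAAAAAAAAAAAAAAAAAAAAAAAAAAAAAAAAAAAAAAAAAAAAAAAAAAAAAAAAAAAAAAAAAAAAAAAAAAAAAAAAAAAAAAAAAAAAAAAAAAAAAAAAAAAAAAAAAAAAAAAAAAAAAAAAAAAAAAAAAAAAAAAAAAAAAAAAAAAAAAAAAAAAAAAAAAAAAAAAAAAAAAAAAAAAAAAAAAAAAAAAAAAAAAAAAAAAAAAAAAAAAAAAAAAAAAAAAAAAAAAAAAAAAAAAAAAAAAAAAAAAAAAAAAAABgAAAAAAAAAAAAAAD5/wAAAAAAAAAAAAH//4AAAAAAAAAAAAH//8AAAAAAAAAAAAH///AAAAAAAAAAAAP///gAAAAAAAAAAAP///wAAAAAAAAAAAP///4AAAAAAAAAAAP///4AAAAAAAAAAAP///8AAAAAAAAAAAP///+AAAAAAAAAAAP////AAAAAAAAAAAH////gAAAAAAAAAAB////wAAAAAAAAAAA////4AAAAAAAAAAAL///8AAAAAAAAAAAB///4AAAAAAAAAAAB///wAAAAAAAAAAAA///AAAAAAAAAAAAP///AAAAAAAAAAAAf///AAAAAAAAAAAAf//+AAAAAAAAAAAAf//8AAAAAAAAAAAAf//4AAAAAAAAAAAAf//wAAAAAAAAAAAA///gAAAAAAAAAAAA///AAAAAAAAAAAAA///AAAAAAAAAAAAA//+AAAAAAAAAAAAA//8AAAAAAAAAAAAA//8AAAAAAAAAAAAB//8AAAAAAAAAAAAA//8AAAAAAAAAAAAA//8AAAAAAAAAAAAA//+AAAAAAAAAAAAAf/+AAAAAAAAAAAAAP/+AAAAAAAAAAAAAH//AAAAAAAAAAAAAH//AAAAAAAAAAAAAD/+AAAAAAAAAAAAAB/AAAAAAAAAAAAAAB+AAAAAAAAAAAAAAAQAAAAAAAAAAAAAAAAAAAAAAAAAAAAAAAAAAAAAA="/>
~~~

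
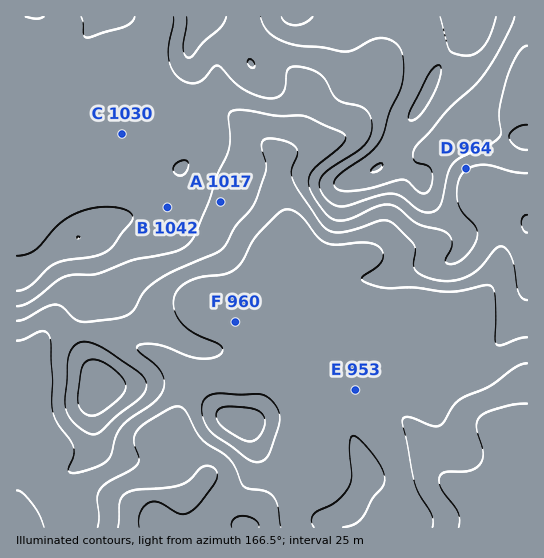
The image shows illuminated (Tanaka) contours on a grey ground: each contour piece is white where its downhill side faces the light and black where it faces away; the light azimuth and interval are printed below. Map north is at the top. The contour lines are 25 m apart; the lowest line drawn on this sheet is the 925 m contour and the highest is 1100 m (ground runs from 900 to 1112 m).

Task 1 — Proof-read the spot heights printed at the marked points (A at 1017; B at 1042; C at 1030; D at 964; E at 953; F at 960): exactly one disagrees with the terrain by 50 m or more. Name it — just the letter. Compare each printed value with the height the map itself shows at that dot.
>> D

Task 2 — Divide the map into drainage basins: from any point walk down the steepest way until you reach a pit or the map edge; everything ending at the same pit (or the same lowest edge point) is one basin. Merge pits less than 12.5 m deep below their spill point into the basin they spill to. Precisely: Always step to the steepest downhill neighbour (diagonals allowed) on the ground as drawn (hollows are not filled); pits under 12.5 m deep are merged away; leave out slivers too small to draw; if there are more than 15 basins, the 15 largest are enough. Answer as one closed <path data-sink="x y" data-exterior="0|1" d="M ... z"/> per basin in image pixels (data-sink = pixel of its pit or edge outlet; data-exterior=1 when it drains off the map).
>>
<path data-sink="515 527" data-exterior="1" d="M527 16l-510 0-1 255 6 1 8-4 24-19 19-10 10 0 6 10 6 37 4 7 35 14 47 33 28 11 4 12 2 32 5 14 9 8 16 6 3 3 8 20 8 12 28 25 21 30 8 6 4 0 0 9 202 0z"/><path data-sink="129 527" data-exterior="1" d="M97 291l-10 14-6 18 2 24 4 12 13 24-8 24 1 38-8 14-15 12-6 10 0 14 5 20 0 12 254 1 2-9-10-4-23-32-28-25-8-12-8-20-3-3-16-6-9-8-5-14-2-32-4-12-28-11-47-33-32-12z"/><path data-sink="17 527" data-exterior="1" d="M81 237l-16 6-35 25-14 5 1 255 52-1 0-12-5-20 0-14 6-10 15-12 8-14-1-38 8-24-13-24-4-12-2-24 6-18 9-12 0-6-7-38z"/>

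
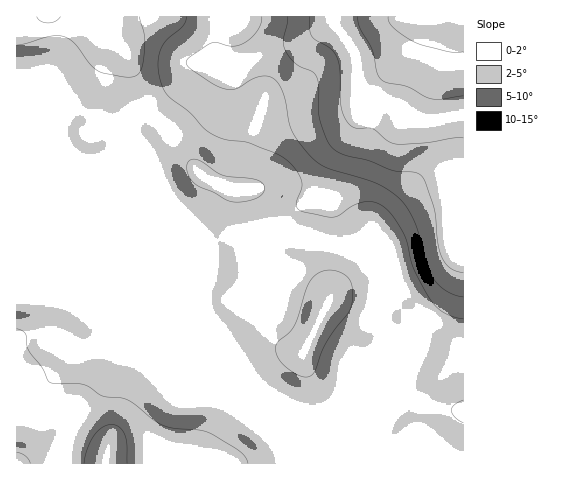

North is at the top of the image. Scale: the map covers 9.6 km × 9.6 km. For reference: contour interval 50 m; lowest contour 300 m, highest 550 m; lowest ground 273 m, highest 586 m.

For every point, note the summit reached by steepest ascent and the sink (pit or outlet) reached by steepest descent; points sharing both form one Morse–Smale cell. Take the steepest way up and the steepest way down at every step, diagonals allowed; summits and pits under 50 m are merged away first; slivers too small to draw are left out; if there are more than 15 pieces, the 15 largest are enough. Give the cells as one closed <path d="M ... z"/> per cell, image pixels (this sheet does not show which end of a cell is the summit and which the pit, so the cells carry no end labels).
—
<path d="M335 16l-8 10-14 10-14 7-30 8-35 16-10 3-17-6-17 1-22 27-35 18-7 14 0 7 80 192 32 32 28 34 26 15 15 5 14 0 47-19 7-3 17-17 11-5 7-8 13-30 13-13 13-17 10-33 5-8 0-140-9-1-23 6-11-1-17-7-15-11-29-10-3-9-1-28-19-28-3-5z"/><path d="M463 256l-14 41-13 17-13 13-13 30-7 8-11 5-17 17-54 22-14 0-15-5-34-20-185-78-25-5-31-1-1 163 447 1z"/><path d="M217 16l-201 1 0 282 41 3 16 4 187 79-12-18-42-44-80-192 0-7 6-12 36-20 22-27 17-1 14 4-5-14z"/><path d="M463 16l-127 0-2 6 22 33 1 28 2 8 30 11 24 16 19 3 32-6z"/><path d="M80 109l-4 0-10 10-3 7 0 11 30 73 106 106-76-185-11-8z"/><path d="M334 16l-116 0-2 22 2 25 4 5 5 2 42-19 30-8 28-17 6-6z"/>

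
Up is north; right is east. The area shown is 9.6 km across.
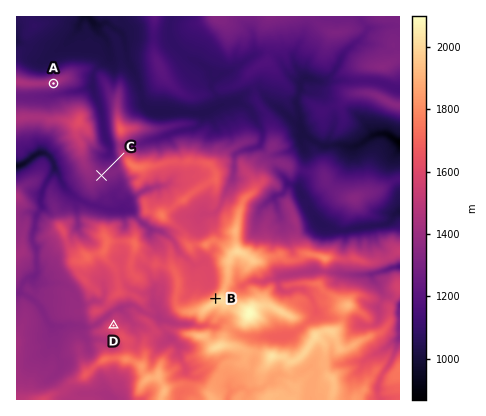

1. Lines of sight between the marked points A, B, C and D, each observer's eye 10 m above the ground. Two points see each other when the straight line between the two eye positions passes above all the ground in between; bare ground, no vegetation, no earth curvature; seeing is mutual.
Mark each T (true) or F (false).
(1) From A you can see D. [F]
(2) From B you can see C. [T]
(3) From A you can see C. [F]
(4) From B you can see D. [T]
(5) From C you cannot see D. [T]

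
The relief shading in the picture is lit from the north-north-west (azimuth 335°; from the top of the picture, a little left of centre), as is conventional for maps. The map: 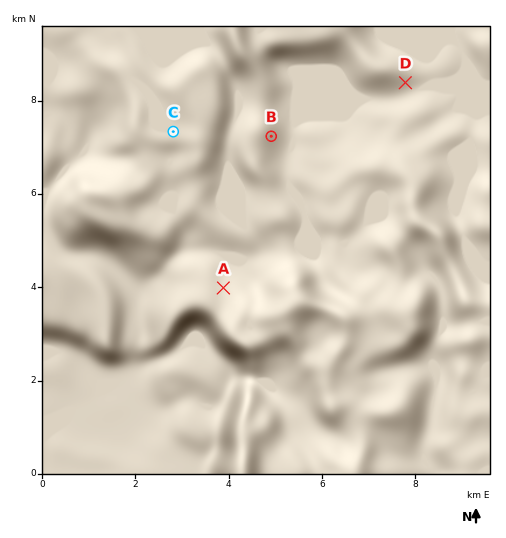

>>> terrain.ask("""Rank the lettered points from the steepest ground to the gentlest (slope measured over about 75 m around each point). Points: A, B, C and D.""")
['B', 'D', 'A', 'C']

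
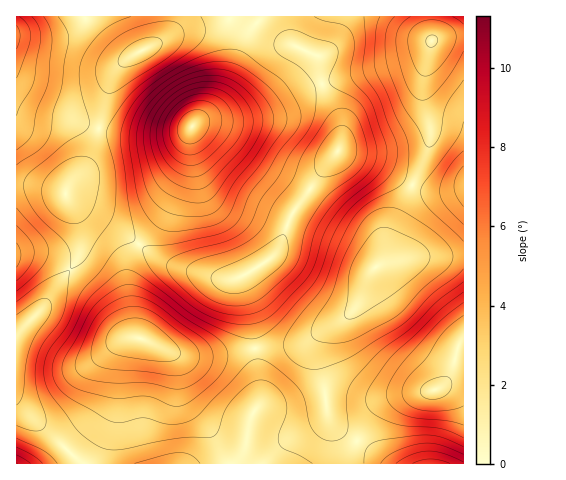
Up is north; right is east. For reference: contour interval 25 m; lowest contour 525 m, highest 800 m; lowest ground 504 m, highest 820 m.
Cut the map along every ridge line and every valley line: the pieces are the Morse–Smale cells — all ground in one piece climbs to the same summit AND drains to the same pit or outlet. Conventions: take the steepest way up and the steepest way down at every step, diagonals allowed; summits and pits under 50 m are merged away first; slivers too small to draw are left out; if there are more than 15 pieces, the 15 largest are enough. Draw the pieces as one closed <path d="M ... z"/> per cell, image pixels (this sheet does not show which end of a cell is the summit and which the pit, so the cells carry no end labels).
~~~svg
<path d="M286 16l-22 0-13 13-7 12-13 36-10 19-9 13-21 20-3 29-6 20-19 37-25 29 33 20 43 13 17 3 18-7 20-13 9-11 14-36 47-65 3-12-2-13-17-35-5-32-26-11-4-12z"/><path d="M341 151l-4 0-11 14-34 48-16 39-7 8-29 18 12 42 8 63 0 17-9 18-10 46 103 0 13-23-17-11-9-9-3-7-4-31-6-22 0-19 10-13 25-18 8-14 9-23 14-14 8-31 20-44-33-20z"/><path d="M140 245l-6 6-6 15 0 26 4 30 2 12 3 3-5 1-8 5-5 13-5 58-18 49 143 1 7-18 5-28 9-18 0-17-8-63-11-40-2-3-8 3-13-2-47-14-12-5z"/><path d="M263 16l-91 0-2 11-11 15-29 15-15 14-7 17-16 65-7 14-15 16-4 7 1 7 72 47 24-29 19-37 4-14 6-38 20-17 9-13 10-19 15-41z"/><path d="M68 198l11 29 0 28-34 50-29 31 0 64 55 54 9 10 16 0 18-50 5-58 7-14 11-5-3-3-2-12-4-30 0-26 10-22-39-27z"/><path d="M463 255l-40 1-46 10-7 8-9 23-8 14-31 24-5 16 7 32 4 31 3 7 17 15 9 5 17-29 10-9 20-8 33-6 11-10 6-12 3-18 2-5 5-2z"/><path d="M171 16l-155 1 1 168 22 1 27 7 4-10 15-16 5-8 6-20 12-51 7-17 15-14 25-13 7-6 8-11z"/><path d="M463 16l-176 1 1 16 4 12 26 11 5 32 17 35 2 13-3 15 40 14 34 20 17-44 0-15-7-28 0-18 7-35 4-6 29-3z"/><path d="M463 343l-3 0-3 6-3 18-6 12-9 9-35 7-20 8-10 9-16 29 30 23 75 0z"/><path d="M31 185l-15 1 1 150 28-31 32-45 3-10-2-28-12-28-14-5z"/><path d="M463 36l-29 3-4 6-7 35 0 18 7 28 0 15-4 16-13 26 1 3 7 3 26 2 17-4z"/><path d="M413 185l-21 44-6 27-6 8 43-8 40-1 1-67-32 3z"/><path d="M17 401l-1 62 62 1 0-4z"/><path d="M357 441l-11 23 41-1z"/>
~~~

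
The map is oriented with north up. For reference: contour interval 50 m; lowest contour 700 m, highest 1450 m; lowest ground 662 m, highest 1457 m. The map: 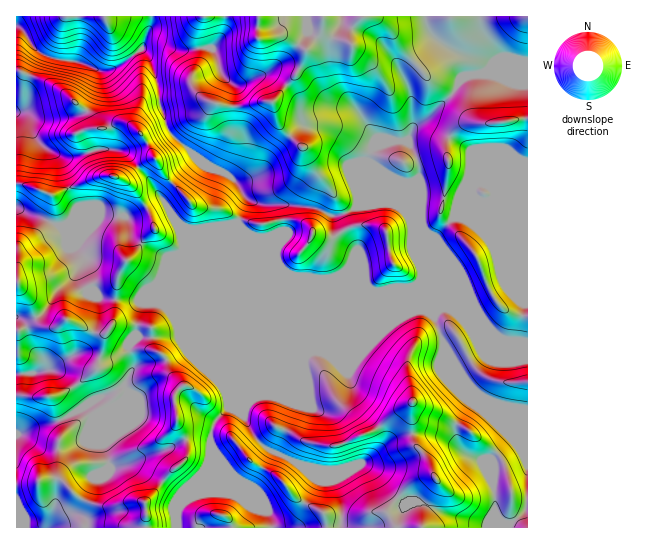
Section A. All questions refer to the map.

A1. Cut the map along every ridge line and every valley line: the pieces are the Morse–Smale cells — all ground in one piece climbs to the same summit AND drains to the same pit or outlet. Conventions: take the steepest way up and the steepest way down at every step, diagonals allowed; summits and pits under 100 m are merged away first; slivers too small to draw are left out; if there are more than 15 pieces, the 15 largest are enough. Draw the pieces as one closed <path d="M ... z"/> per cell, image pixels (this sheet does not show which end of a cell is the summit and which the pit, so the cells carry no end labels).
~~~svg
<path d="M239 225l0 158-10 24-12 11-4 7-2 8 1 17-3 13-4 7-21 21-5 12-3 10 1 14 350 1 1-185-23-2-31-12-5-2-19-19-45-19-12-1-11 4-11 0-33-15-21 3-28-5-10-9-8-15-14-14-12-5z"/><path d="M425 16l-272 0-12 33 10 12 8 26 1 19 11 28 34 31 25 11 19 24 10 4 51 3 21 9 15-3 11-6 25-4 8 0 12 5 9 10 5 13 0 26 5 12 0 10-6 8-15 2 50 19 19 19 5 2 31 12 22 2 1-121-59-1-14-6 2-8 0-6-18-4-17 0-5 10 2-42-4-12-8-12 6-14 14-8 13-13 13-13 10-16 18-4-6-12-22-10-20-14-6-11z"/><path d="M99 71l-3 20-8 18-5 4-37 7-9-1-11-7-10 1 0 94 47 22 4 9 16 19-4 16 11 20 12 6 9 1 30 0 29-13 62-61-9-1-18 4-20-1-12-10-24-39-14-17-10-10-17-3 3-6 0-13-10-17 3-26-1-10z"/><path d="M143 325l-7 1 0 9-8 11 5 16 0 7-9 16 4 8-3 5-10 9-22 10-10 24-16 7-14 0-14-3-18-10-5 0 1 93 128-1 0-25 11-11 11-16 20-17 1-11-3-9-8-13 0-11-2-8 0-11 8-9-12-12-6-16-12-9-1-20z"/><path d="M238 224l-8 3-65 65-25 13-4 20 16 4 1 20 12 9 6 16 12 12-8 9 0 11 2 8 0 11 8 13 3 9-1 11-20 17-11 16-11 11 1 26 31-1-1-14 3-10 5-12 21-21 4-7 3-13-1-17 2-8 4-7 12-11 10-24z"/><path d="M491 75l-18 0-10 2-10 16-11 11-15 15-14 8-6 15 6 8 6 15-1 43 4-11 24 2 11 3-2 14 9-9 8-18 5-5 8 0 8 6 0 8-11 7-21 8-4 4 12 4 59 0 0-143-31-1z"/><path d="M247 199l-10 24 8 9 12 5 15 16 7 13 10 9 28 5 21-3 33 15 11 0 11-4 18 0 4-1 6-8 0-10-5-12 0-26-3-8-6-10-13-9-12-1-25 4-11 6-15 3-21-9-51-3z"/><path d="M142 49l-24 18-9 4-9 0 4 16-3 26 10 17 0 13-3 6 17 3 10 10 14 17 24 39 12 10 20 1 32-5 10-22-2-5-15-21-25-11-34-31-11-28-1-19-8-26z"/><path d="M69 320l-4 0-8 7-6 1-21-3-14 6 1 104 17-8 28-7 29-19 28-12 5-3 9-17 0-7-5-16 8-11-1-10-22-1-7 9-9 0z"/><path d="M18 208l-2 1 1 122 13-6 21 3 6-1 8-7 4 0 24 12 13 1 7-9 22 1 2-2 3-18 27-15-26 10-30 0-9-1-12-6-11-20 4-16-16-19-4-9z"/><path d="M151 16l-134 0-1 10 8 5 11 18 11 7 13 4 23 3 16 8 11 0 17-10 17-14 8-21z"/><path d="M18 27l-2 0 0 84 10 1 11 7 9 1 37-7 5-4 8-18 3-20-17-8-23-3-18-7-6-4-11-18z"/><path d="M527 16l-101 0-1 5 4 10 6 8 18 12 22 10 6 9 0 5 10 0 6 2 30 0z"/><path d="M87 405l-25 15-28 7-15 7 26 13 22 1 8-3 9-4 11-26z"/><path d="M125 387l-38 18 7 10 5 0 16-8 10-9 3-5z"/>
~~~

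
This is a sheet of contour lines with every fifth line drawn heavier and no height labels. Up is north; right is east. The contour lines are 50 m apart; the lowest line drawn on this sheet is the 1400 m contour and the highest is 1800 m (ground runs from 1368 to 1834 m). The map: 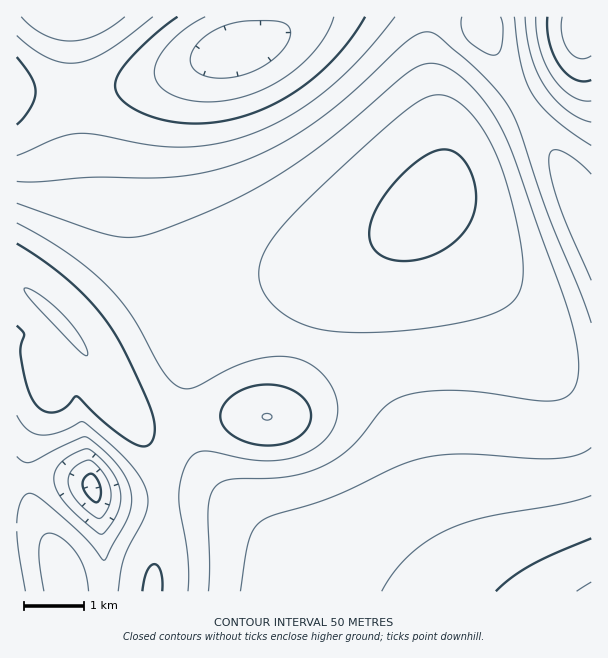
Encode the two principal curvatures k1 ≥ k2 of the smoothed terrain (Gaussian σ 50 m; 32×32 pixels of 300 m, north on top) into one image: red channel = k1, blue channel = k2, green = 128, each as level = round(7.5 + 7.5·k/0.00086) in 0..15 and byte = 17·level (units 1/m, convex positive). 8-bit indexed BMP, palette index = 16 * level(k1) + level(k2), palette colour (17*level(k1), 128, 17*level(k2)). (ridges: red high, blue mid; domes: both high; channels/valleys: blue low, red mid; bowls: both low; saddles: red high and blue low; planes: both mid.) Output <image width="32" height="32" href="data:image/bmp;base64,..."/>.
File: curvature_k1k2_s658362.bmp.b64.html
<image width="32" height="32" href="data:image/bmp;base64,Qk02CAAAAAAAADYEAAAoAAAAIAAAACAAAAABAAgAAAAAAAAEAAATCwAAEwsAAAABAAAAAAAAAIAAABGAAAAigAAAM4AAAESAAABVgAAAZoAAAHeAAACIgAAAmYAAAKqAAAC7gAAAzIAAAN2AAADugAAA/4AAAACAEQARgBEAIoARADOAEQBEgBEAVYARAGaAEQB3gBEAiIARAJmAEQCqgBEAu4ARAMyAEQDdgBEA7oARAP+AEQAAgCIAEYAiACKAIgAzgCIARIAiAFWAIgBmgCIAd4AiAIiAIgCZgCIAqoAiALuAIgDMgCIA3YAiAO6AIgD/gCIAAIAzABGAMwAigDMAM4AzAESAMwBVgDMAZoAzAHeAMwCIgDMAmYAzAKqAMwC7gDMAzIAzAN2AMwDugDMA/4AzAACARAARgEQAIoBEADOARABEgEQAVYBEAGaARAB3gEQAiIBEAJmARACqgEQAu4BEAMyARADdgEQA7oBEAP+ARAAAgFUAEYBVACKAVQAzgFUARIBVAFWAVQBmgFUAd4BVAIiAVQCZgFUAqoBVALuAVQDMgFUA3YBVAO6AVQD/gFUAAIBmABGAZgAigGYAM4BmAESAZgBVgGYAZoBmAHeAZgCIgGYAmYBmAKqAZgC7gGYAzIBmAN2AZgDugGYA/4BmAACAdwARgHcAIoB3ADOAdwBEgHcAVYB3AGaAdwB3gHcAiIB3AJmAdwCqgHcAu4B3AMyAdwDdgHcA7oB3AP+AdwAAgIgAEYCIACKAiAAzgIgARICIAFWAiABmgIgAd4CIAIiAiACZgIgAqoCIALuAiADMgIgA3YCIAO6AiAD/gIgAAICZABGAmQAigJkAM4CZAESAmQBVgJkAZoCZAHeAmQCIgJkAmYCZAKqAmQC7gJkAzICZAN2AmQDugJkA/4CZAACAqgARgKoAIoCqADOAqgBEgKoAVYCqAGaAqgB3gKoAiICqAJmAqgCqgKoAu4CqAMyAqgDdgKoA7oCqAP+AqgAAgLsAEYC7ACKAuwAzgLsARIC7AFWAuwBmgLsAd4C7AIiAuwCZgLsAqoC7ALuAuwDMgLsA3YC7AO6AuwD/gLsAAIDMABGAzAAigMwAM4DMAESAzABVgMwAZoDMAHeAzACIgMwAmYDMAKqAzAC7gMwAzIDMAN2AzADugMwA/4DMAACA3QARgN0AIoDdADOA3QBEgN0AVYDdAGaA3QB3gN0AiIDdAJmA3QCqgN0Au4DdAMyA3QDdgN0A7oDdAP+A3QAAgO4AEYDuACKA7gAzgO4ARIDuAFWA7gBmgO4Ad4DuAIiA7gCZgO4AqoDuALuA7gDMgO4A3YDuAO6A7gD/gO4AAID/ABGA/wAigP8AM4D/AESA/wBVgP8AZoD/AHeA/wCIgP8AmYD/AKqA/wC7gP8AzID/AN2A/wDugP8A/4D/AIeouKiDhKi4qIiHhoZ3d3eHh4eHh4eHh4eHh4eHh4eHmKi4qJKVqLioiIeGhnd3d4eHh4eHh4eHh4eHh4eHh4eYuMiooJWouKiHh4Z3d3d3h4eHh4eHh4eHh4eHh4eHh6jIyKiQlae3p4eHdnd3d4eHh4eHh4eHh4eHh4eHh4eHt8e3hmCEpcanh3Z2dnd3h4eHh3d3d3eHh4eHh4eHh4e2xZRSMIO1xqeHdnZ2doaGhoaHh3d3d3eHh4eHh4eHiKa0klBAlMbHl4d1dYaGhoaGhoeHd3d3d4eHh4eHh4iIprWUcoC2x7eHhoWGhoeXl5eGh4eHd3d3d4eHh4eIiIint6eRpcfIqIeWlpeoqamoqJeHh4eHd3d3h4eHiIiImKioqaG3yLiXhpWWp7i5ubmol5eHh4eHd4eHh4iIiIiYmKmpkbi4qIeGhpanqKmpqJeXh4eHh4d3h4eHiIiIiJiYqKeTuKiYh4aGhoeXl5eXloaGh4eHd3eHh4eHiIiYqJiolaa4qId2dnZ2hoaGhoaGhoaHh4d3h4eHh4eIiJioqamVuKiYh3Z2d3d2hoaGhoaHh4eHh4eHh4eHh4eImKiTlKeomIeGhnZ3d3eHh4eHh4eHh4eHh4eHh4eHh5ioqKe4qJiIh4aGhoeHh4eHh4eHh4eHiIiIh4eHh4eHmKiYuKioiIeGhoaHh4eHh4eIiIiIiIiIiIiHh4eHh5eXqIiomIiHhoaGh4eHh4eHh4eIiIiIiIiIiIiHh4eHl6eYh5iIh4aGhoeHh4eHh4eHh4eIiIiIiIiIiIiHh5eXp4eFiIeGhoeHh4eHh4eHh4eHh4eIiIiIiIiIiIiHl6eXh3OHhoaHh4eHh4eHh4eHh4eHh4iIiIiIiIiIiJiXp4d1c4aGh4eHh4eHh4eHh4eHh4eHh4iIiIiIiIiImKiXh3RzhoeHh4iHh4eHh4eHh4eHh4eHiIiIiIiIiJiYqId1c3SGh4eIiIeHh4eHh4eHh4eHh4eHiIiIiIiImKiYhnNzdoeHh4iHh4eHh4eHh4eHh4eHh4eIiIiIiJiYqIeFgnSHh4eHh4eHh4eHh4eHh4eHh4eHh4eIiIiImKiYhoODhZeGh4eHh4eHh4eHh4eHh4eHh4eHh4iIiJiYqIeEgoSXp5aWhoaGhoaGdnZ2d3d3d4eHh4eHiIiImKiYhoOClae3lpaWloWFhYV1dnZ2dnZ3d3eHh4eHiJioqIeEgpOXuMiWlpaWhoaFhXV1dXV1dXZ2d3eHh4eHl6eYhoKClZi5yZeYmJiXh4aGdXV0dHR0dXV2doeHh5enpoVkcoOXqbnJqKmpqaiYmIeHdnV1dHR0dXV2hoeHh6emhVNCdJepuck="/>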